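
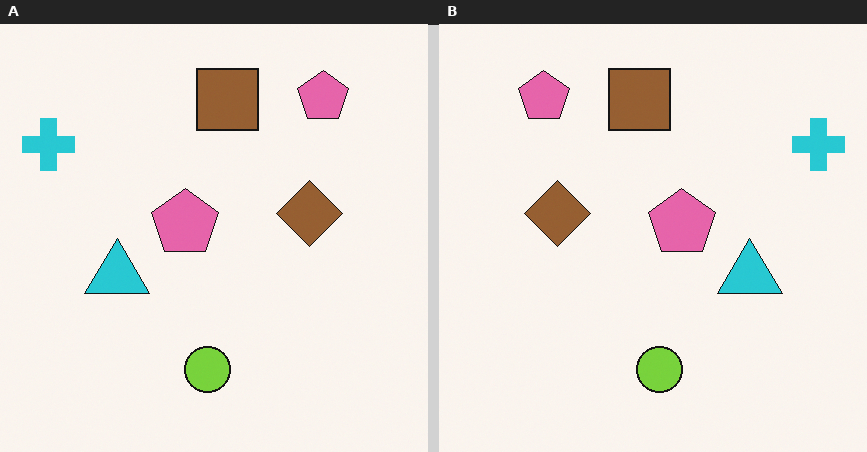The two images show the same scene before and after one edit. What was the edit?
Flipped horizontally (left ↔ right).

The cyan cross is in the top-left of the left (A) image and the top-right of the right (B) — shapes on opposite sides of the vertical midline have swapped in a mirror flip.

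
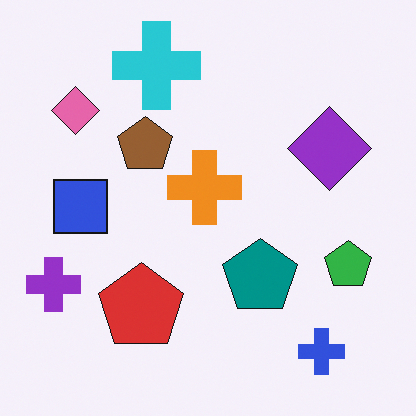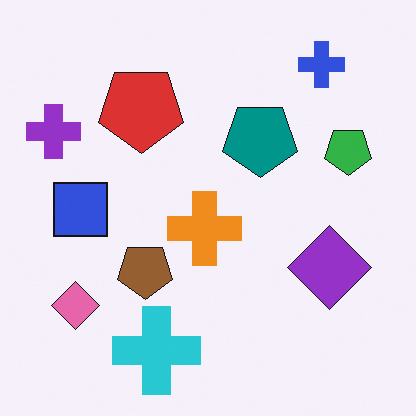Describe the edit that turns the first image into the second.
The image was flipped vertically (top ↔ bottom).

The cyan cross is in the top of the first image and the bottom of the second — shapes on opposite sides of the horizontal midline have swapped in a mirror flip.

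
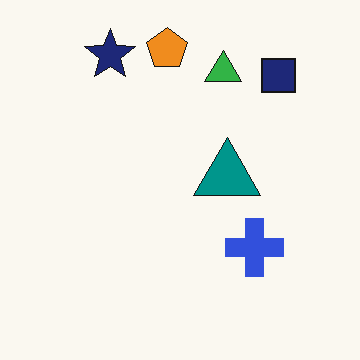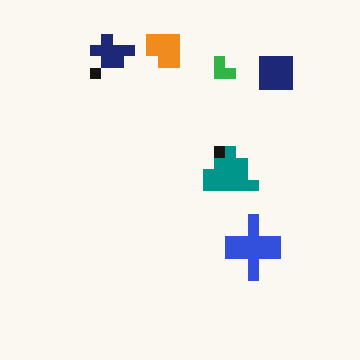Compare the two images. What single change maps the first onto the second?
The second image is the first coarsely pixelated.

Shapes are reduced to large square blocks; fine edges and outlines are lost — a downscale-then-upscale (mosaic) effect.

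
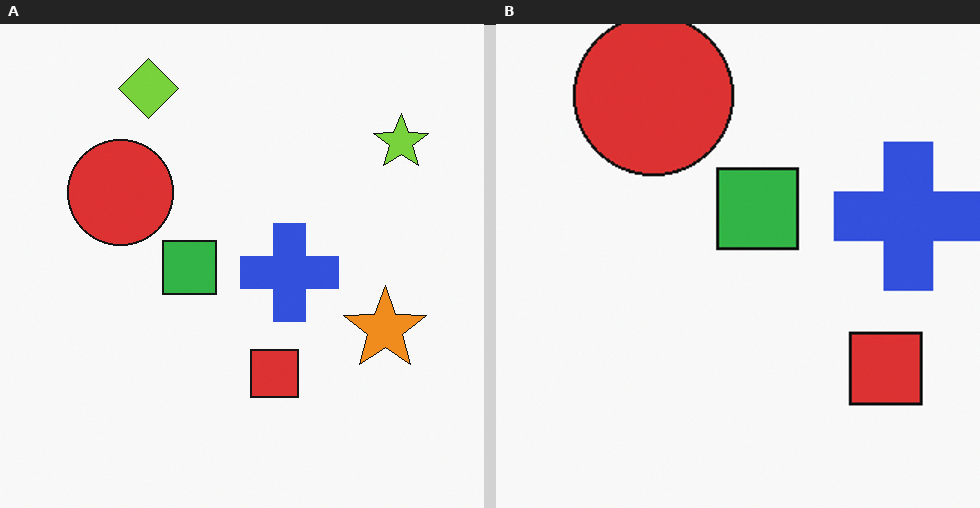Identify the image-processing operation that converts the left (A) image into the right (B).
The right (B) image is the left (A) cropped to a modestly smaller region and rescaled.

The visible shapes are larger and the field of view is narrower; shapes near the original edges may be partly or wholly outside the frame — a crop-and-rescale.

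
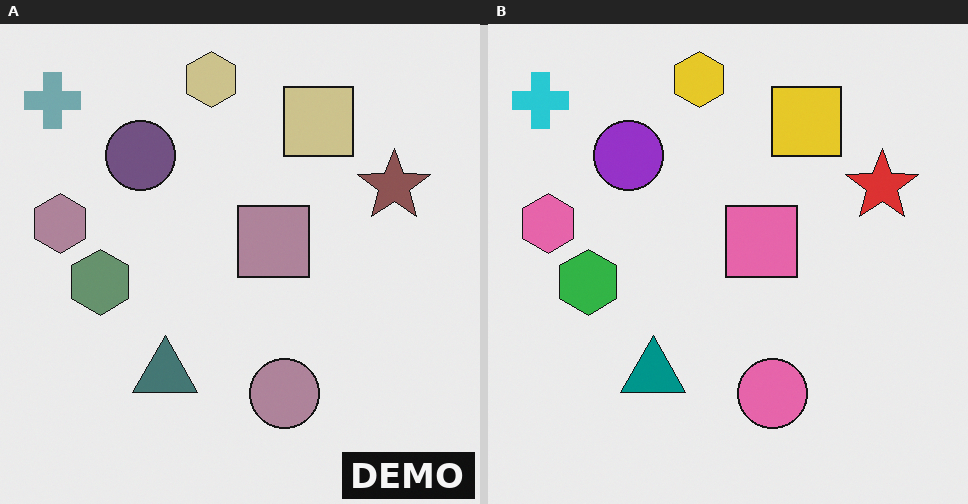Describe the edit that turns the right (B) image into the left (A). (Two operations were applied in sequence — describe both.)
It was made much more muted (saturation change), then watermarked with the text "DEMO" in the lower-right corner.

All colors are more muted and greyish — a global saturation change. A dark label reading "DEMO" appears in the lower-right corner.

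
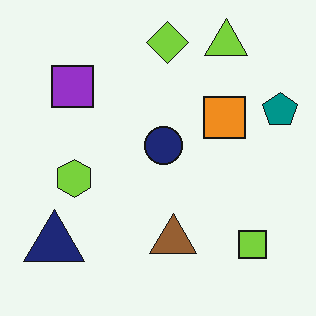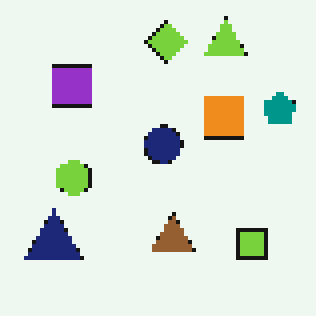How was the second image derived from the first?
The transformation is: mildly pixelated.

Shapes are reduced to large square blocks; fine edges and outlines are lost — a downscale-then-upscale (mosaic) effect.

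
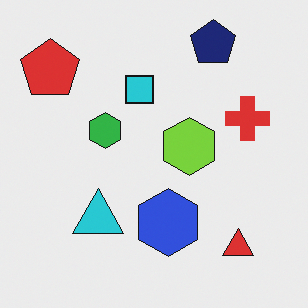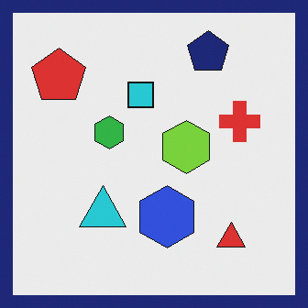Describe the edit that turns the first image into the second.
The transformation is: framed with a navy border.

A solid navy frame runs around the edge of the second image, with the content slightly shrunk inside it.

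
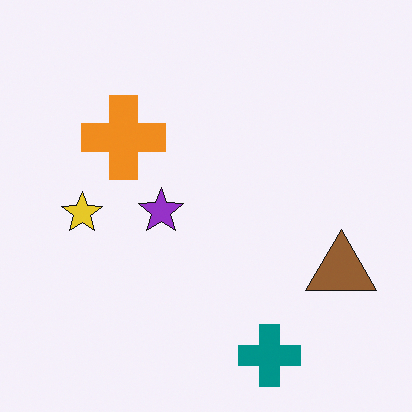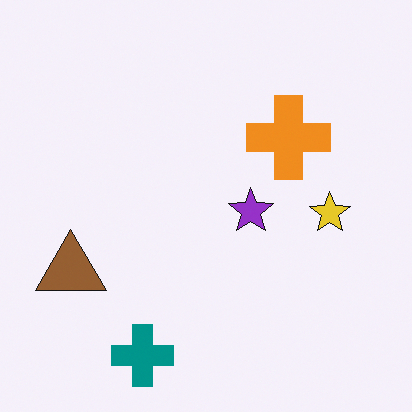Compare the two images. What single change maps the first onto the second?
The image was flipped horizontally (left ↔ right).

The brown triangle is in the right of the first image and the left of the second — shapes on opposite sides of the vertical midline have swapped in a mirror flip.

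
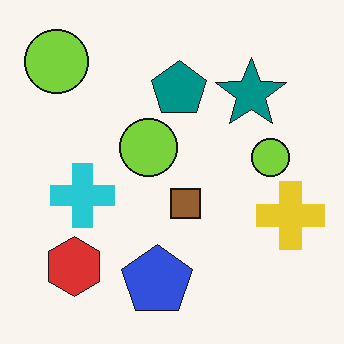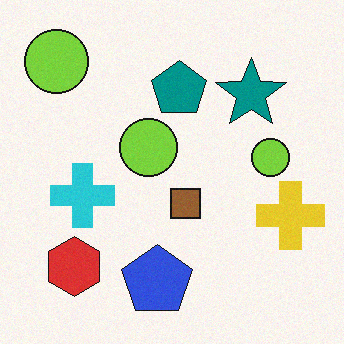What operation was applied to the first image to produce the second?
The transformation is: degraded with subtle gaussian noise.

Random speckle covers the whole image, including the flat background.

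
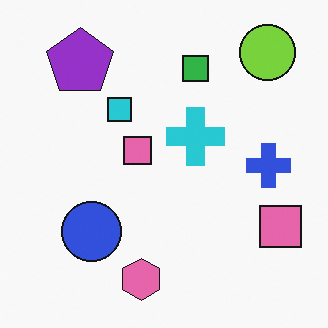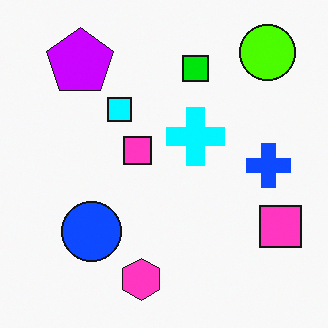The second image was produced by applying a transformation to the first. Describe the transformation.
The transformation is: made much more vivid (saturation change).

All colors are more vivid — a global saturation change.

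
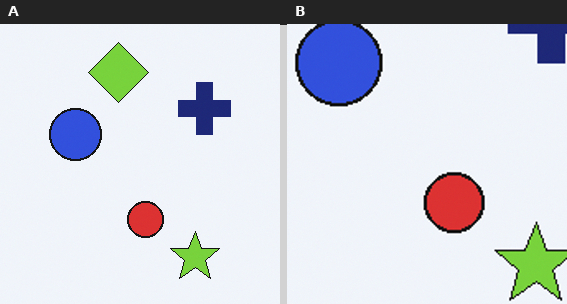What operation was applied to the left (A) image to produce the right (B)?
The transformation is: cropped tightly and scaled back up.

The visible shapes are larger and the field of view is narrower; shapes near the original edges may be partly or wholly outside the frame — a crop-and-rescale.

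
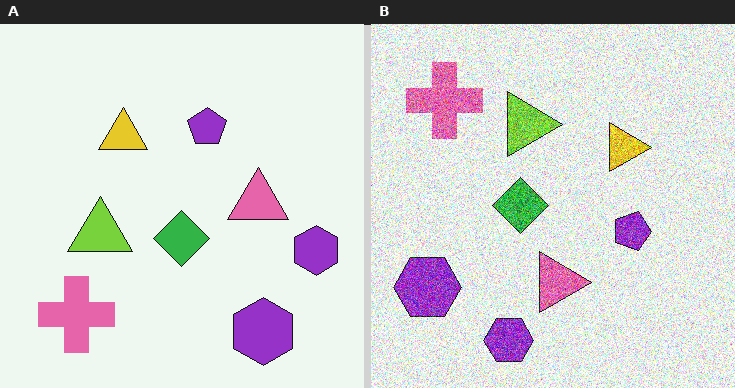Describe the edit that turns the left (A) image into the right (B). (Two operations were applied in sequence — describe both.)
The image was rotated 90° clockwise, then degraded with heavy additive noise.

The pink cross sits in the bottom-left of the left (A) image and the top-left of the right (B) — consistent with a whole-image 90° clockwise rotation. Random speckle covers the whole image, including the flat background.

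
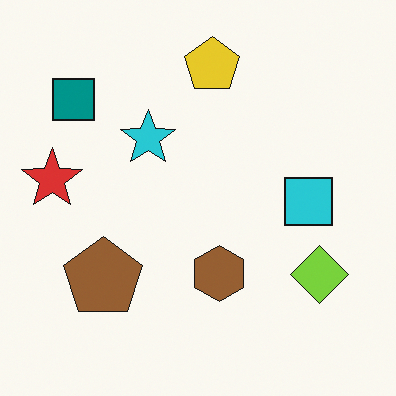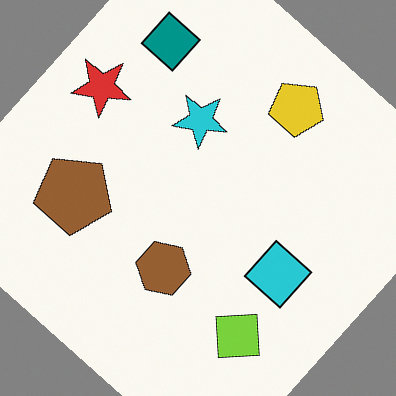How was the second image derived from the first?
The second image is the first rotated clockwise by a large amount — several tens of degrees.

Every shape is tilted by the same angle and the image corners show triangular fill wedges — a whole-image rotation by a non-right angle.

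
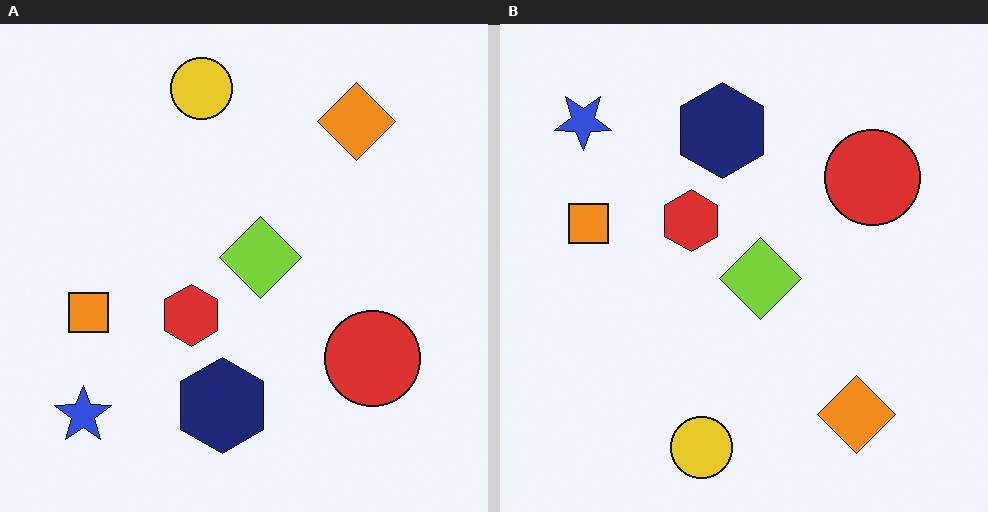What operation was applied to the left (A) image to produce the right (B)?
Flipped vertically (top ↔ bottom).

The yellow circle is in the top of the left (A) image and the bottom of the right (B) — shapes on opposite sides of the horizontal midline have swapped in a mirror flip.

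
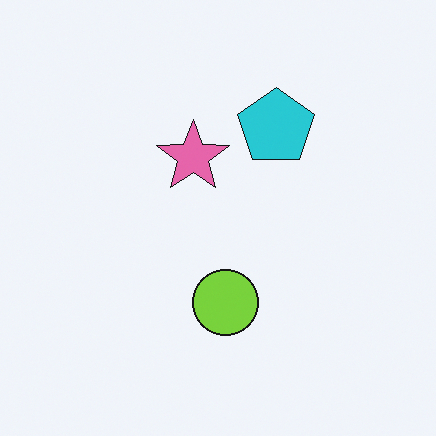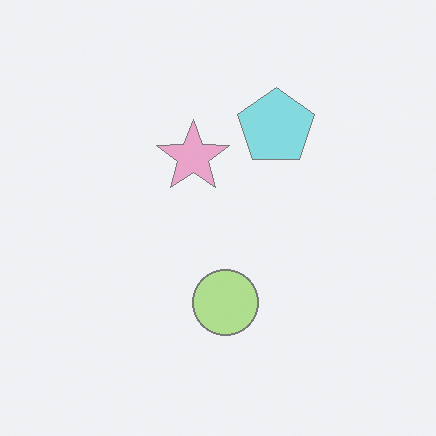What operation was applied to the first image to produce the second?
The transformation is: washed out (contrast reduced).

Tones are pushed toward mid-grey across the whole image — a global contrast change.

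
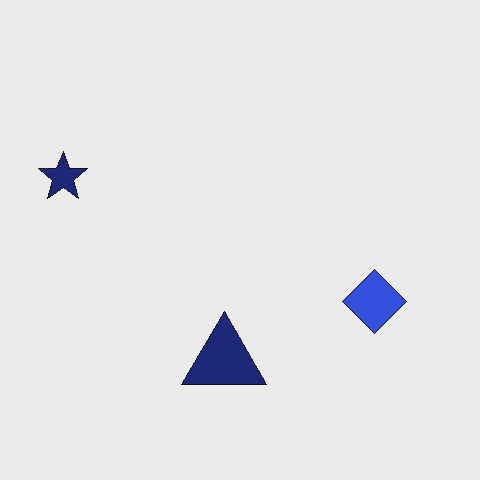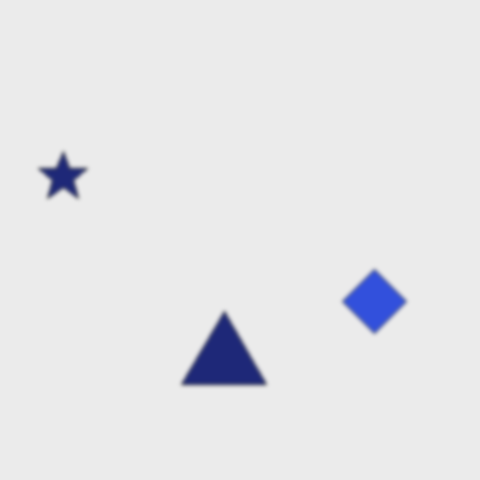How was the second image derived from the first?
It was lightly blurred.

Shape edges and outlines are uniformly softened across the whole image.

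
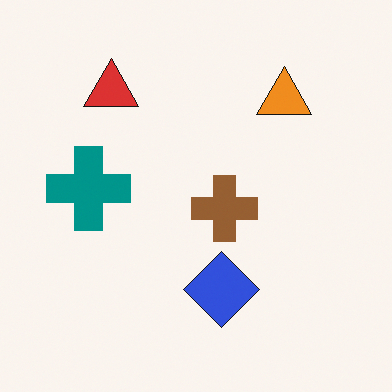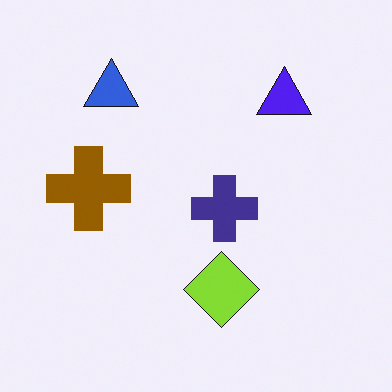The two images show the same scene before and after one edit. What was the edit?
The transformation is: hue-shifted by a large amount.

Every shape's color has rotated by the same amount around the hue wheel — a uniform hue shift.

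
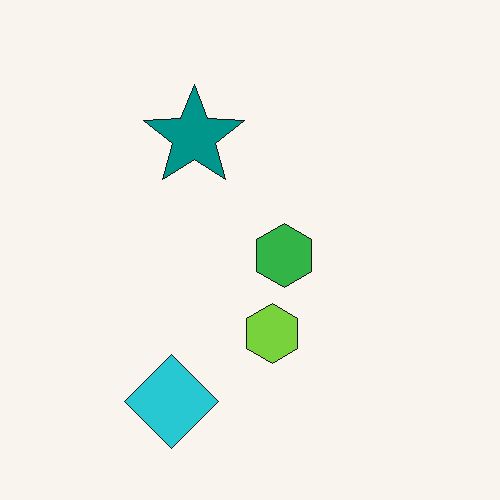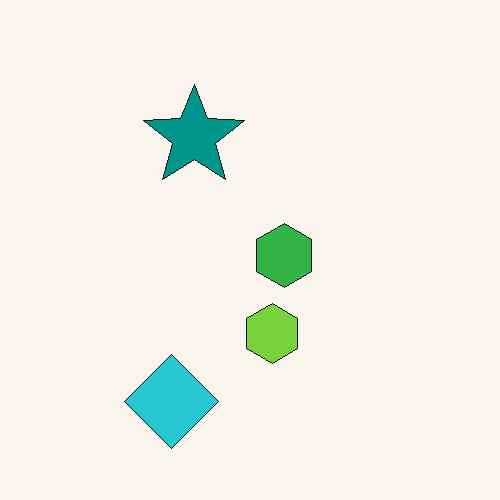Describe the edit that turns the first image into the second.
The transformation is: given moderate JPEG compression.

Blocky 8×8 compression artifacts appear around shape edges and the flat background shows ringing — characteristic JPEG degradation.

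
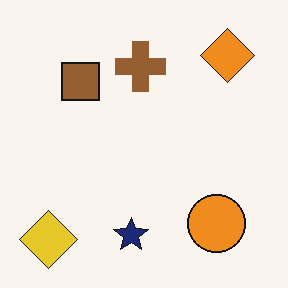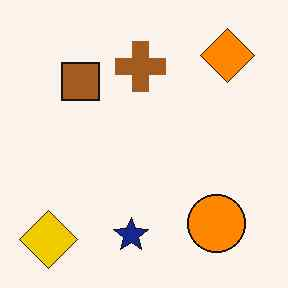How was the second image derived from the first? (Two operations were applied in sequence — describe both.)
This is the original image slightly oversaturated, then given moderate JPEG compression.

All colors are more vivid — a global saturation change. Blocky 8×8 compression artifacts appear around shape edges and the flat background shows ringing — characteristic JPEG degradation.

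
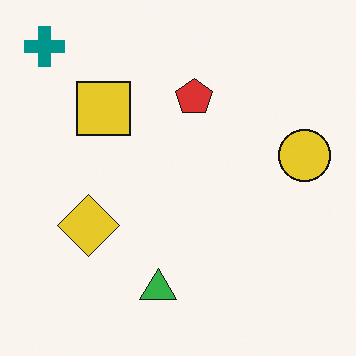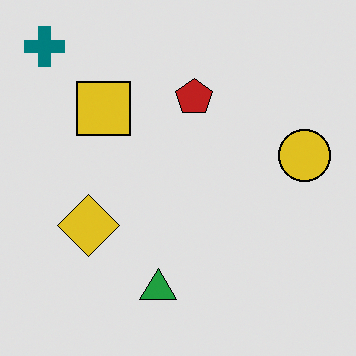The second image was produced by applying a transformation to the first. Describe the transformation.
The image was posterized to a reduced palette.

Each flat color has snapped to a coarser quantized level — most visibly, the near-white background has dropped to a flat grey.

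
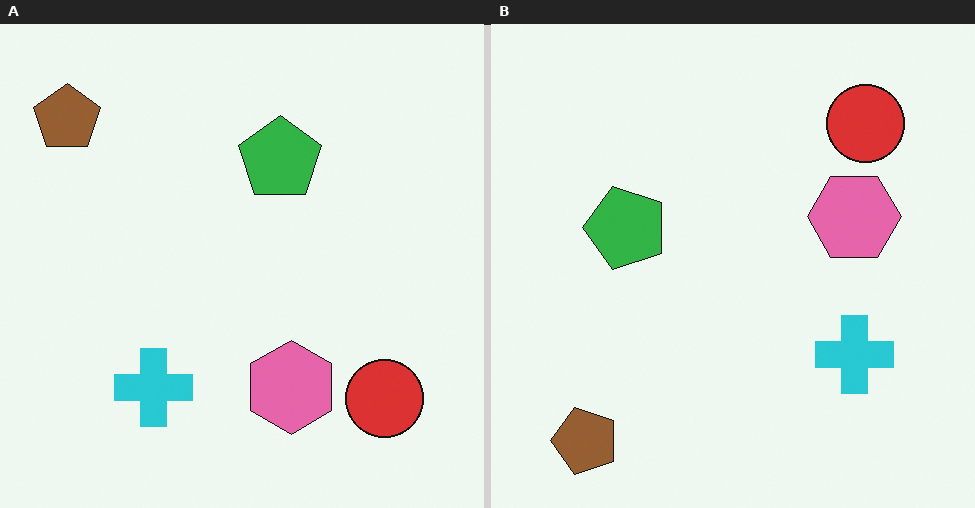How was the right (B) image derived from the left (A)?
This is the original image rotated 90° counter-clockwise.

The brown pentagon sits in the top-left of the left (A) image and the bottom-left of the right (B) — consistent with a whole-image 90° counter-clockwise rotation.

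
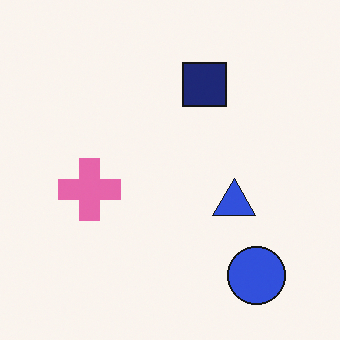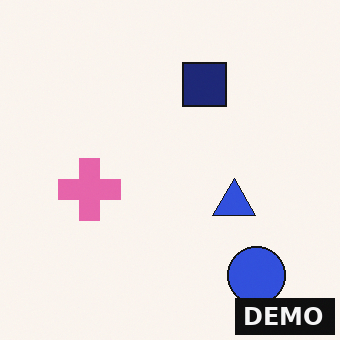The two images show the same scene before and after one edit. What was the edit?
The second image is the first watermarked with the text "DEMO" in the lower-right corner.

A dark label reading "DEMO" appears in the lower-right corner.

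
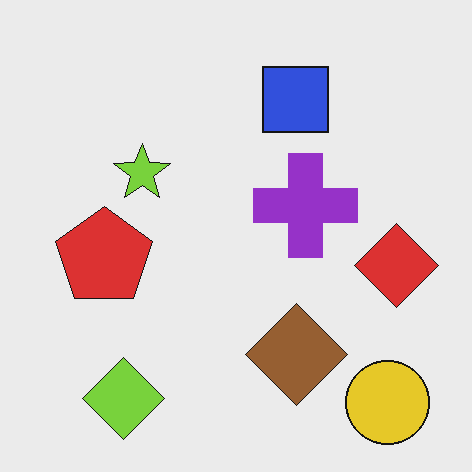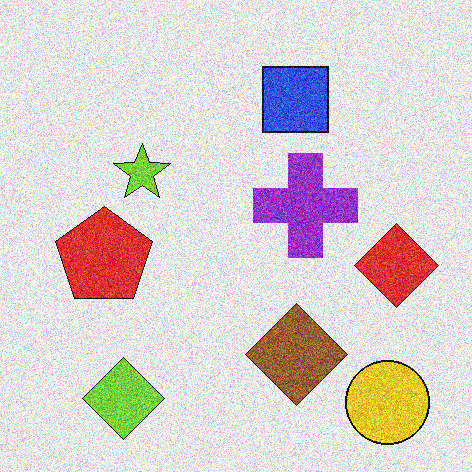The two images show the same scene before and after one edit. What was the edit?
Degraded with heavy additive noise.

Random speckle covers the whole image, including the flat background.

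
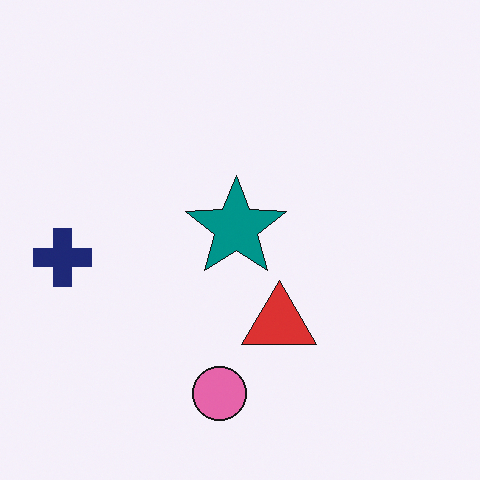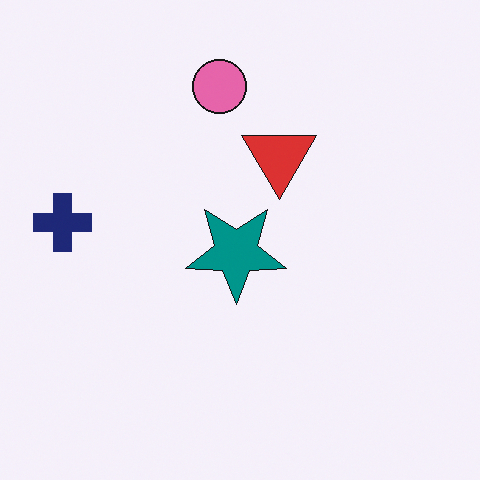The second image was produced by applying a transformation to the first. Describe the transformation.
It was flipped vertically (top ↔ bottom).

The pink circle is in the bottom of the first image and the top of the second — shapes on opposite sides of the horizontal midline have swapped in a mirror flip.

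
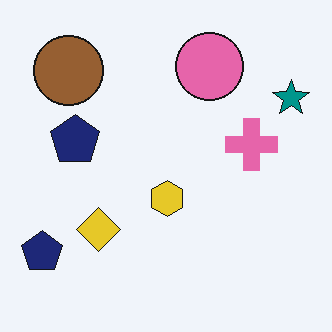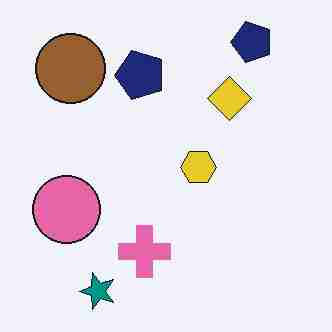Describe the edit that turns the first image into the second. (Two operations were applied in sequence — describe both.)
The second image is the first transposed (reflected across the top-left ↔ bottom-right diagonal), then degraded with heavy JPEG compression.

Shapes have swapped their row and column positions — what was in the top-right is now in the bottom-left — a diagonal reflection. Blocky 8×8 compression artifacts appear around shape edges and the flat background shows ringing — characteristic JPEG degradation.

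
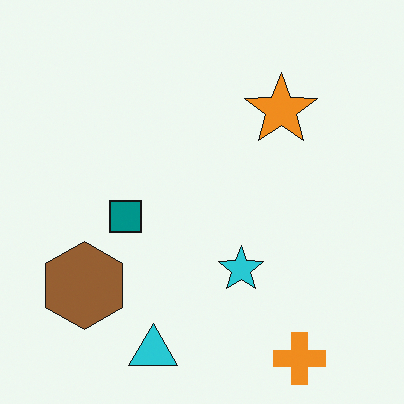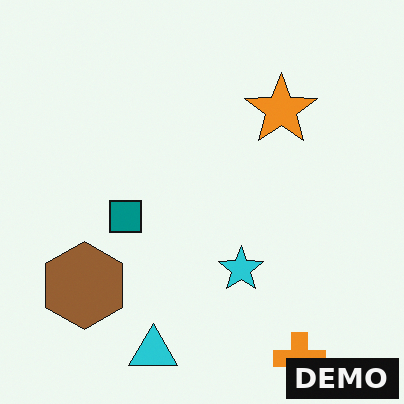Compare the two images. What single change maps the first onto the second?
The transformation is: watermarked with the text "DEMO" in the lower-right corner.

A dark label reading "DEMO" appears in the lower-right corner.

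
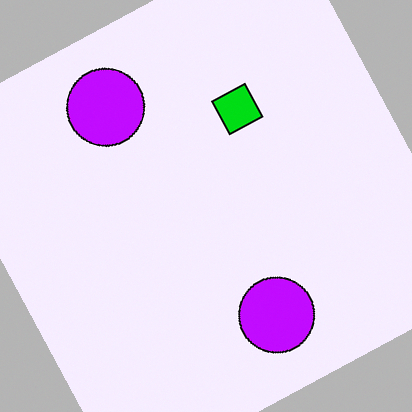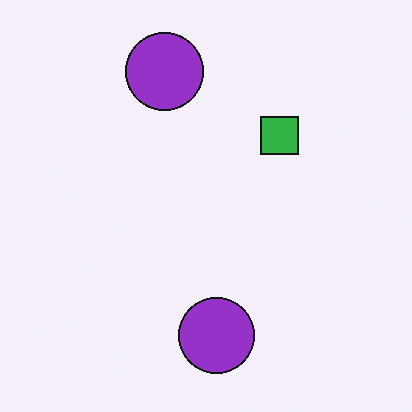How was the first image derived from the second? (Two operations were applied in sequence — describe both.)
It was made much more vivid (saturation change), then rotated counter-clockwise by a moderate amount.

All colors are more vivid — a global saturation change. Every shape is tilted by the same angle and the image corners show triangular fill wedges — a whole-image rotation by a non-right angle.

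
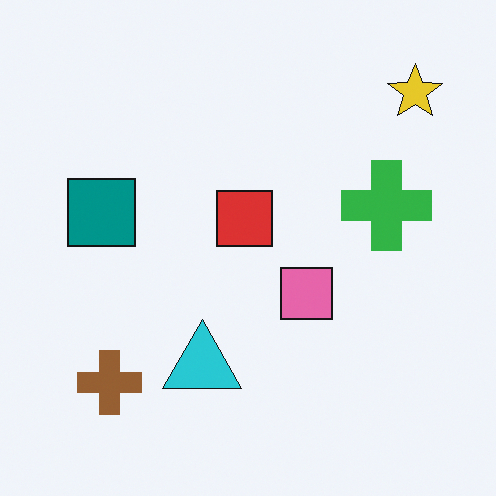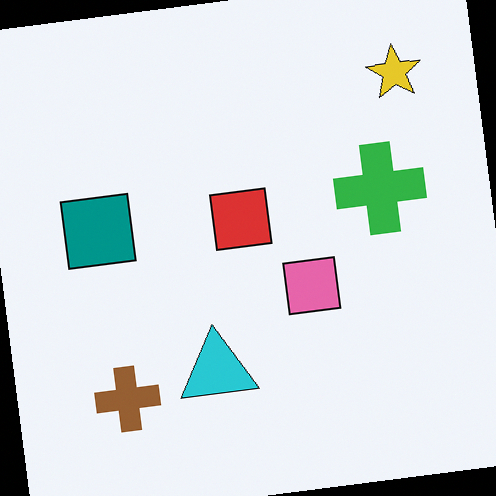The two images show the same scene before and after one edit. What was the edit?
The second image is the first rotated counter-clockwise by a slight angle.

Every shape is tilted by the same angle and the image corners show triangular fill wedges — a whole-image rotation by a non-right angle.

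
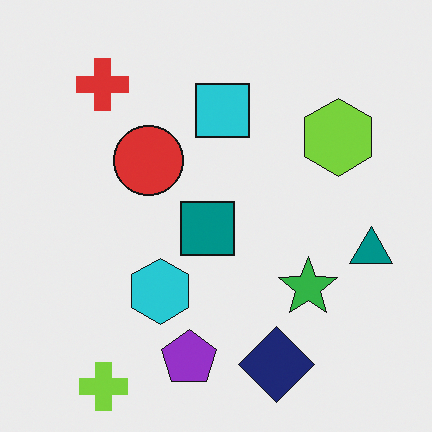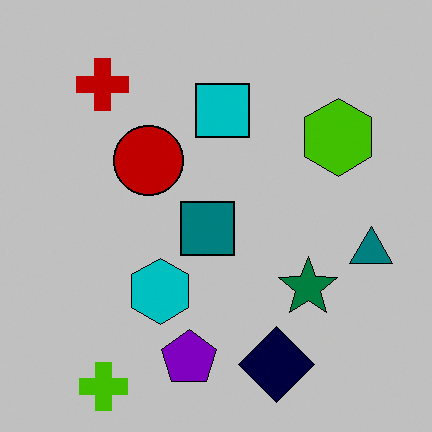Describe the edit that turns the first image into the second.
It was aggressively posterized.

Each flat color has snapped to a coarser quantized level — most visibly, the near-white background has dropped to a flat grey.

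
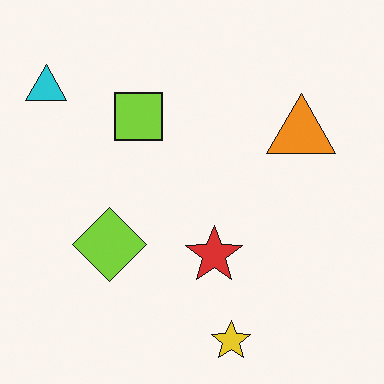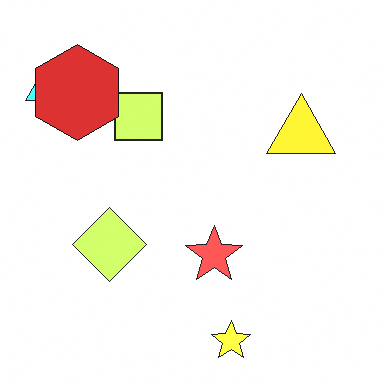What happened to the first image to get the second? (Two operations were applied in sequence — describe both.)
This is the original image brightened a lot, then overlaid with an additional red hexagon.

Every pixel — background and shapes alike — is uniformly brightened. A red hexagon appears in the second image that is absent from the first.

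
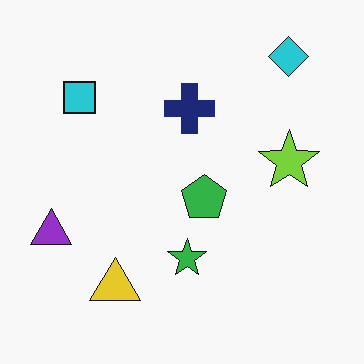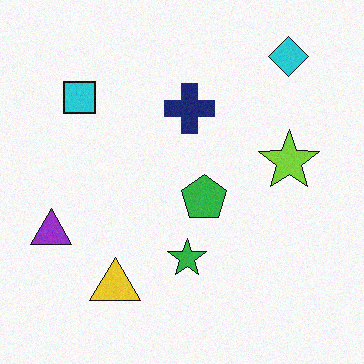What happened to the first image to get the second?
The second image is the first degraded with a light layer of grain.

Random speckle covers the whole image, including the flat background.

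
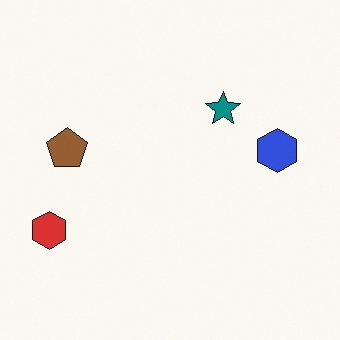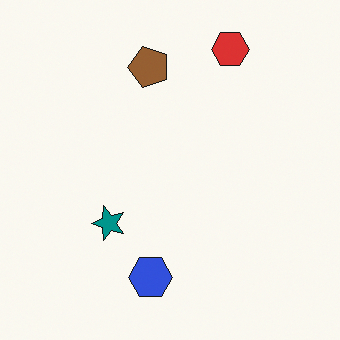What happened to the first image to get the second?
The image was transposed (reflected across the top-left ↔ bottom-right diagonal).

Shapes have swapped their row and column positions — what was in the top-right is now in the bottom-left — a diagonal reflection.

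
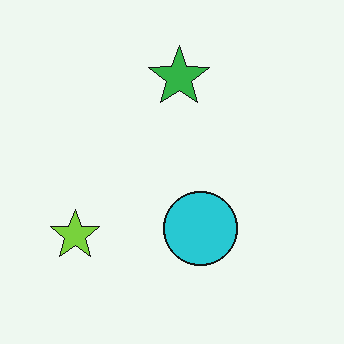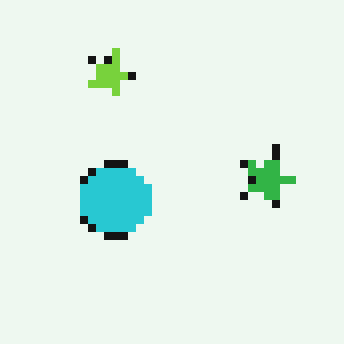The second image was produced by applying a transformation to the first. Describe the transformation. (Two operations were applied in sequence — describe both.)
The image was rotated 90° clockwise, then pixelated into visible square blocks.

The lime star sits in the bottom-left of the first image and the top-left of the second — consistent with a whole-image 90° clockwise rotation. Shapes are reduced to large square blocks; fine edges and outlines are lost — a downscale-then-upscale (mosaic) effect.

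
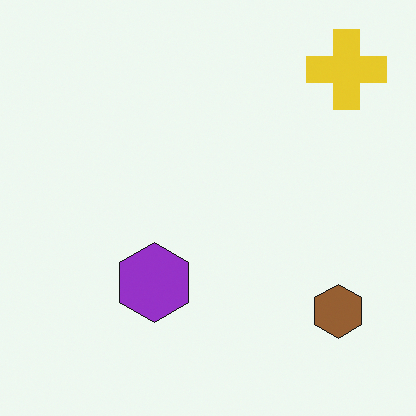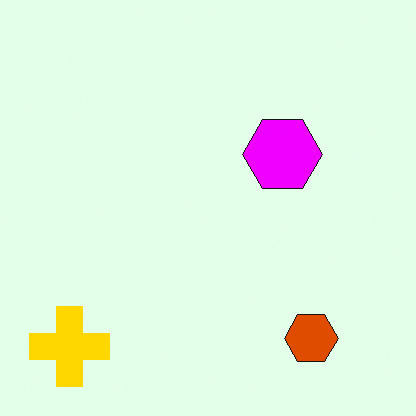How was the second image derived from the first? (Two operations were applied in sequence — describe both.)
The second image is the first made much more vivid (saturation change), then transposed (reflected across the top-left ↔ bottom-right diagonal).

All colors are more vivid — a global saturation change. Shapes have swapped their row and column positions — what was in the top-right is now in the bottom-left — a diagonal reflection.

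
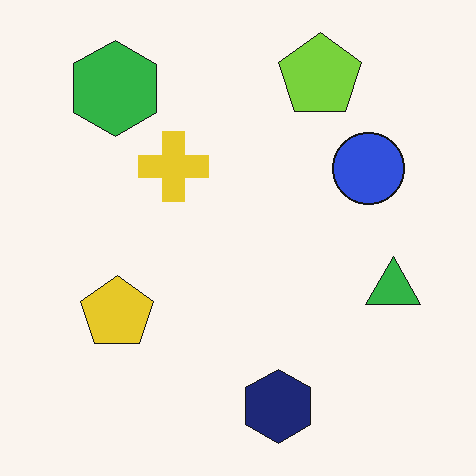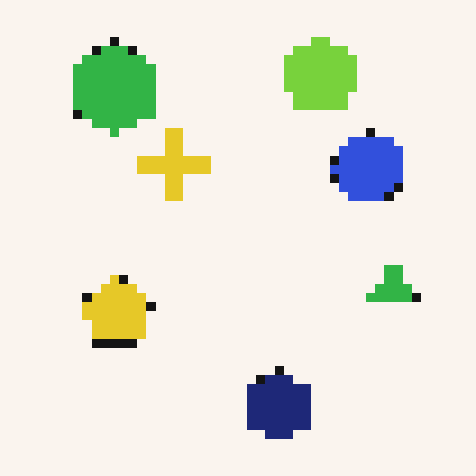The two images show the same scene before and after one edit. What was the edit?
The transformation is: coarsely pixelated.

Shapes are reduced to large square blocks; fine edges and outlines are lost — a downscale-then-upscale (mosaic) effect.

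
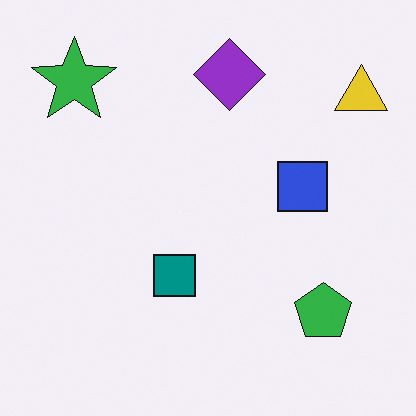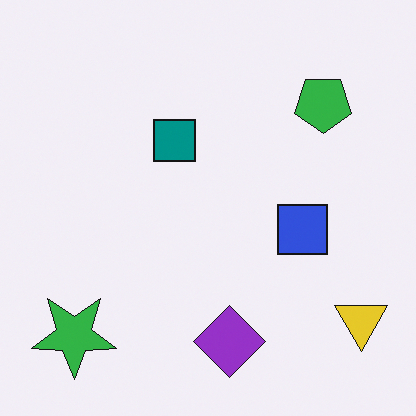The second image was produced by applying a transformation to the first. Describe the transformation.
It was flipped vertically (top ↔ bottom).

The purple diamond is in the top of the first image and the bottom of the second — shapes on opposite sides of the horizontal midline have swapped in a mirror flip.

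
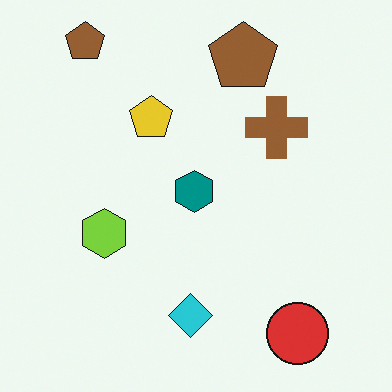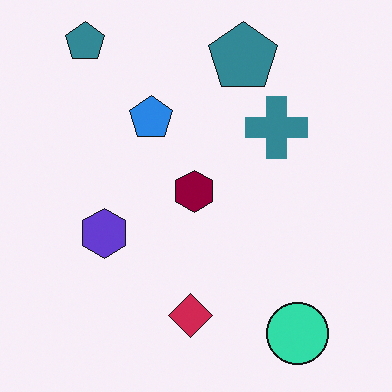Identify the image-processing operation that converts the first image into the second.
Hue-shifted through roughly half the color wheel.

Every shape's color has rotated by the same amount around the hue wheel — a uniform hue shift.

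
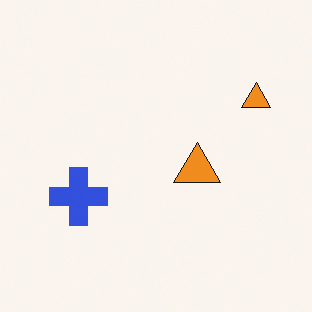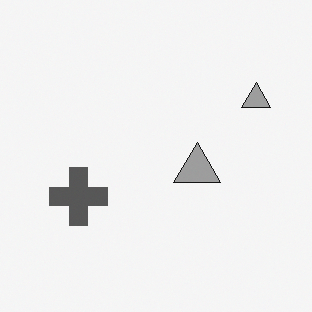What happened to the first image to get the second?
It was converted to grayscale.

All color is removed — every shape is now a shade of grey.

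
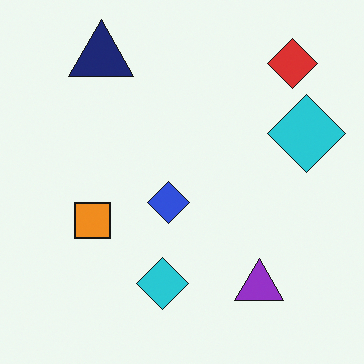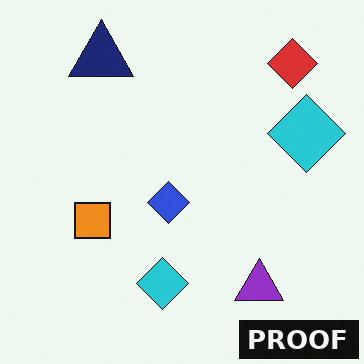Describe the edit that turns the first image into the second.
The second image is the first watermarked with the text "PROOF" in the lower-right corner.

A dark label reading "PROOF" appears in the lower-right corner.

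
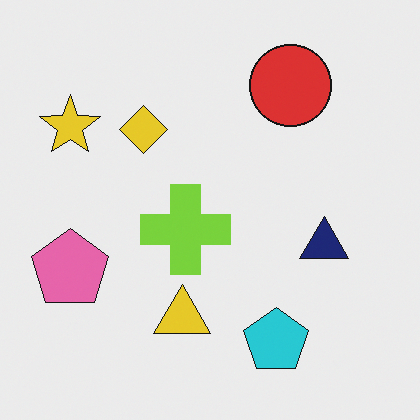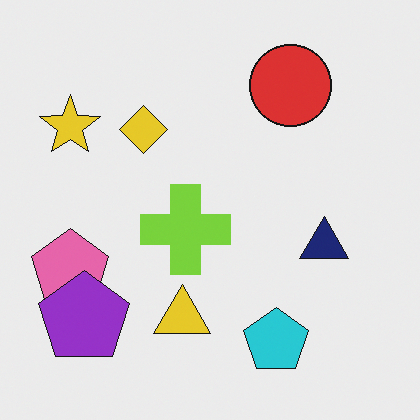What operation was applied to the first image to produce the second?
Overlaid with an additional purple pentagon.

A purple pentagon appears in the second image that is absent from the first.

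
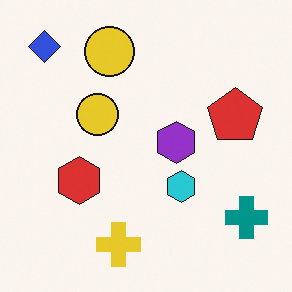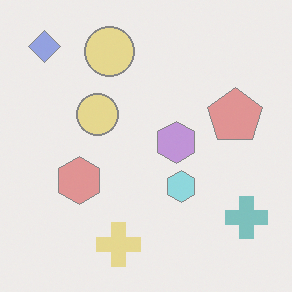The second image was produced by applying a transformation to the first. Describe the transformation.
The second image is the first given much lower contrast.

Tones are pushed toward mid-grey across the whole image — a global contrast change.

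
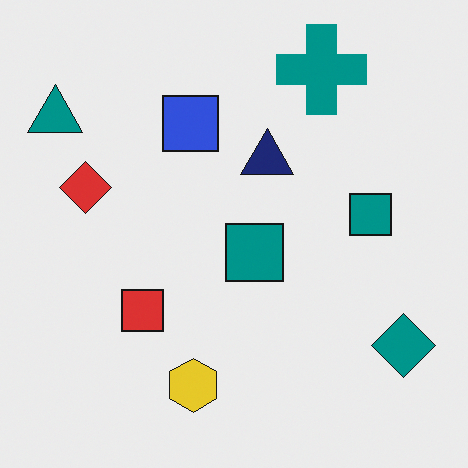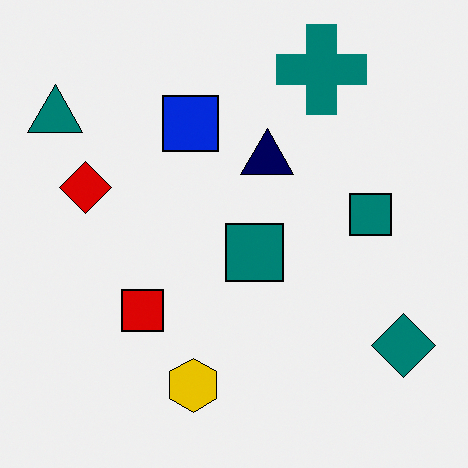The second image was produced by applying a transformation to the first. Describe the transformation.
It was given slightly increased contrast.

Tones are pushed away from mid-grey across the whole image — a global contrast change.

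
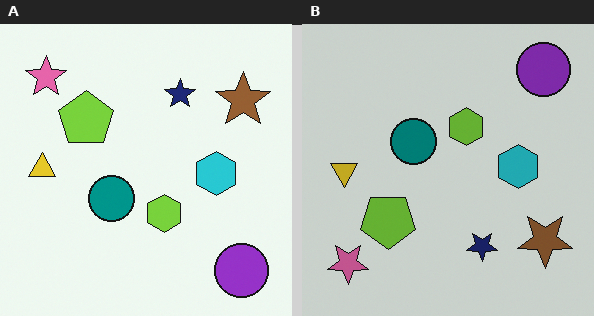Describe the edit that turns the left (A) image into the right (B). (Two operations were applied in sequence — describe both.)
This is the original image slightly darkened, then flipped vertically (top ↔ bottom).

Every pixel — background and shapes alike — is uniformly darkened. The purple circle is in the bottom-right of the left (A) image and the top-right of the right (B) — shapes on opposite sides of the horizontal midline have swapped in a mirror flip.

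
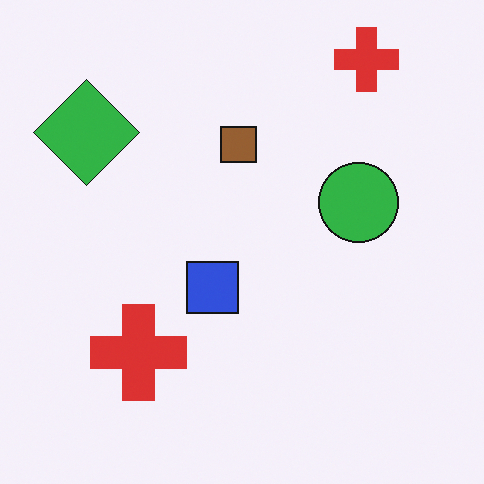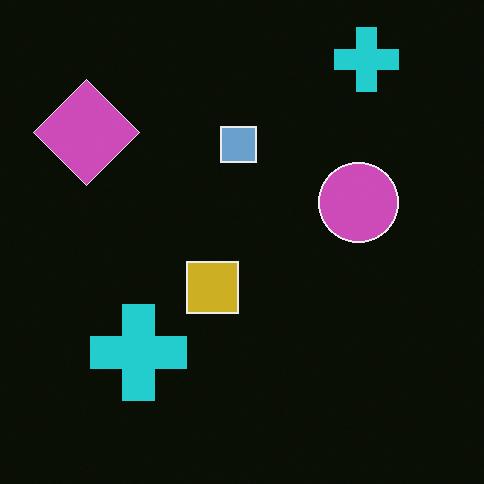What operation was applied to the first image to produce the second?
Color-inverted (negative).

The light background has become dark and every shape's color is its complement — a photographic negative.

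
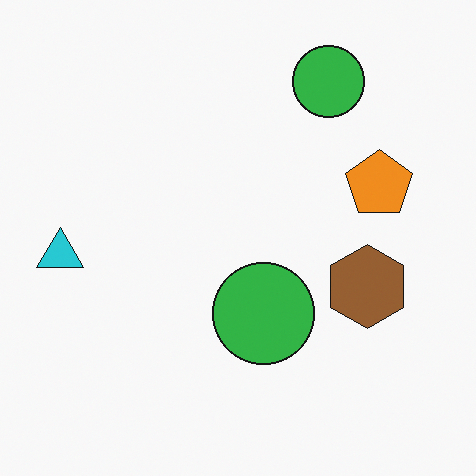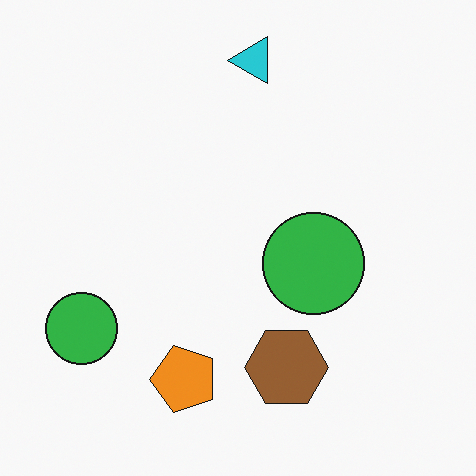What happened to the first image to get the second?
The image was transposed (reflected across the top-left ↔ bottom-right diagonal).

Shapes have swapped their row and column positions — what was in the top-right is now in the bottom-left — a diagonal reflection.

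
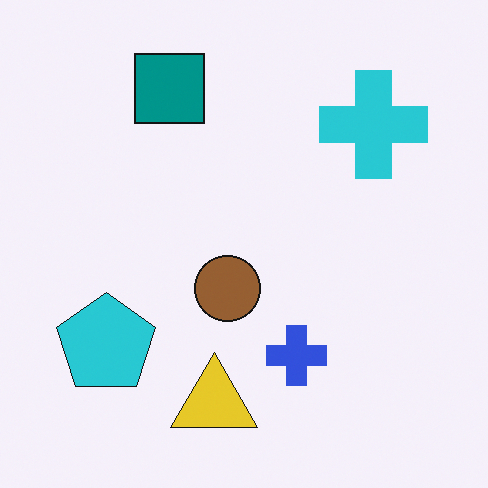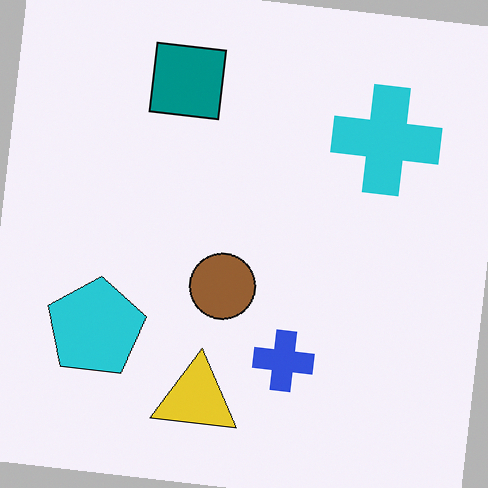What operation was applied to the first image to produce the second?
Rotated clockwise by a few degrees.

Every shape is tilted by the same angle and the image corners show triangular fill wedges — a whole-image rotation by a non-right angle.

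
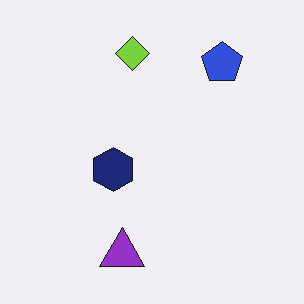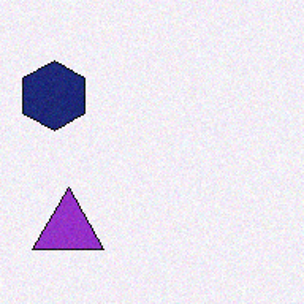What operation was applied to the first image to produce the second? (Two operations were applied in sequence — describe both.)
Degraded with subtle gaussian noise, then cropped slightly and scaled back up.

Random speckle covers the whole image, including the flat background. The visible shapes are larger and the field of view is narrower; shapes near the original edges may be partly or wholly outside the frame — a crop-and-rescale.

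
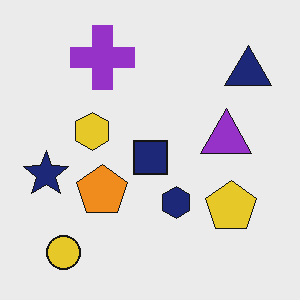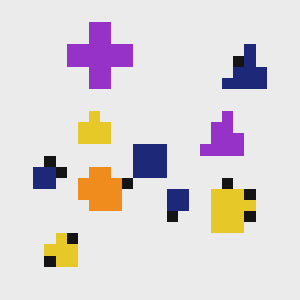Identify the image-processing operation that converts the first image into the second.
The image was heavily pixelated into large blocks.

Shapes are reduced to large square blocks; fine edges and outlines are lost — a downscale-then-upscale (mosaic) effect.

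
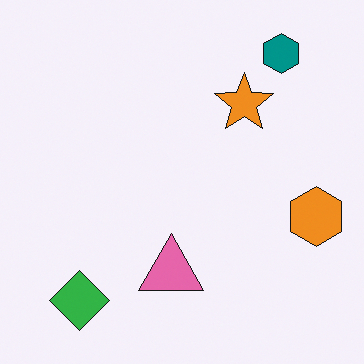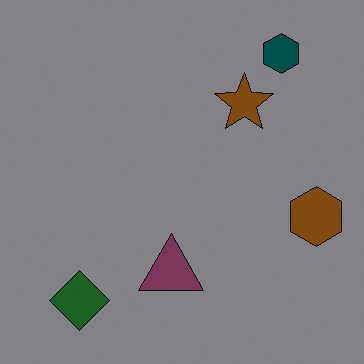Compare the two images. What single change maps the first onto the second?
This is the original image darkened a lot.

Every pixel — background and shapes alike — is uniformly darkened.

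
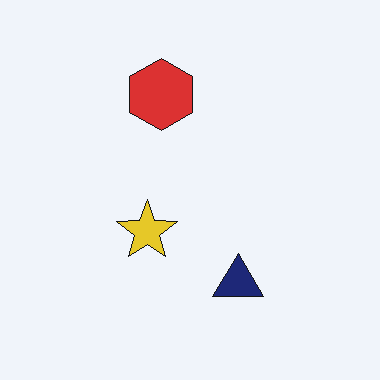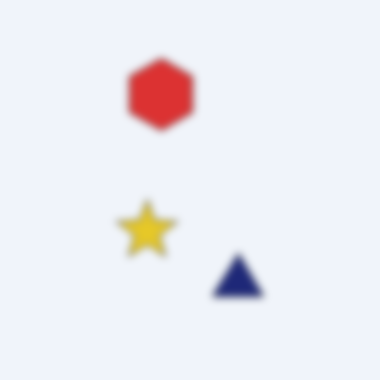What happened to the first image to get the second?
Noticeably gaussian-blurred.

Shape edges and outlines are uniformly softened across the whole image.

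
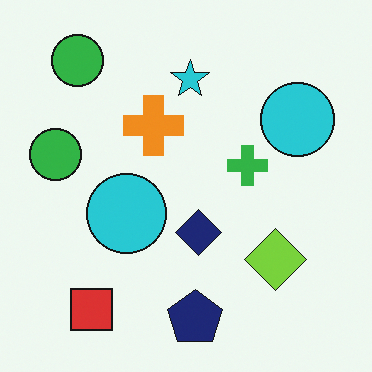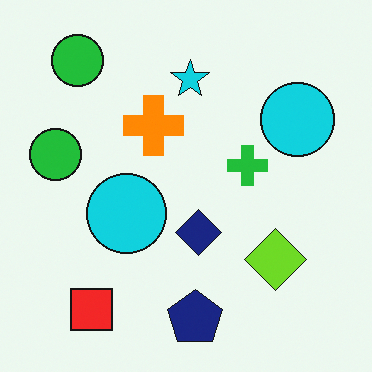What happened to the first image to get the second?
The second image is the first slightly oversaturated.

All colors are more vivid — a global saturation change.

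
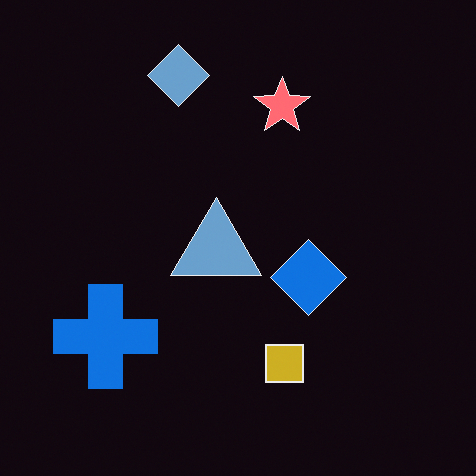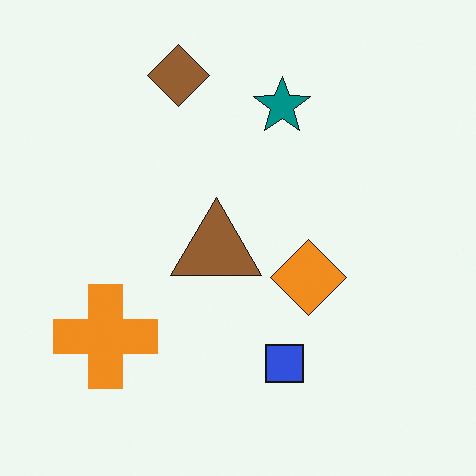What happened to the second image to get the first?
It was color-inverted (negative).

The light background has become dark and every shape's color is its complement — a photographic negative.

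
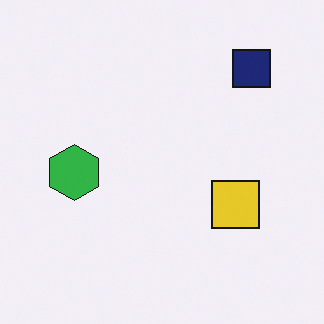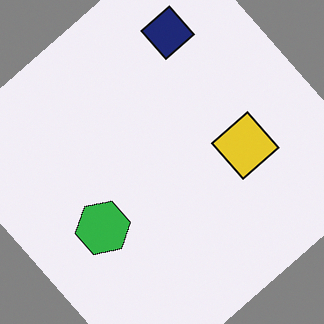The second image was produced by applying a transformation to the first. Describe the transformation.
The transformation is: rotated counter-clockwise by a large amount — several tens of degrees.

Every shape is tilted by the same angle and the image corners show triangular fill wedges — a whole-image rotation by a non-right angle.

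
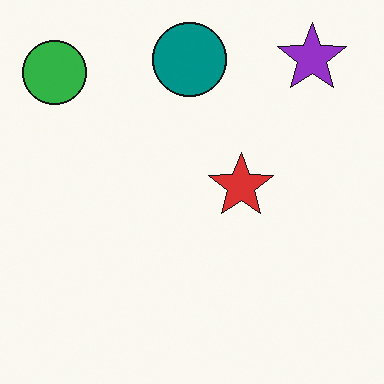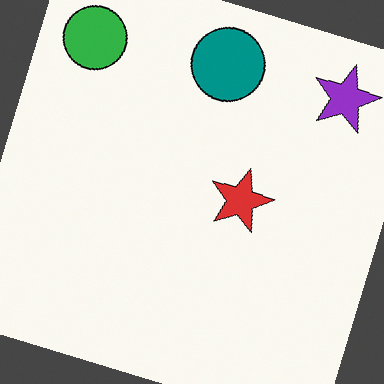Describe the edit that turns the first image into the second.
Rotated clockwise by a clearly visible amount.

Every shape is tilted by the same angle and the image corners show triangular fill wedges — a whole-image rotation by a non-right angle.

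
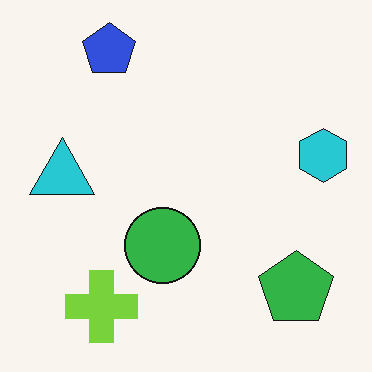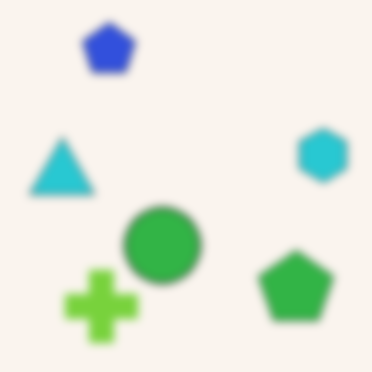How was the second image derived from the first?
The second image is the first moderately blurred.

Shape edges and outlines are uniformly softened across the whole image.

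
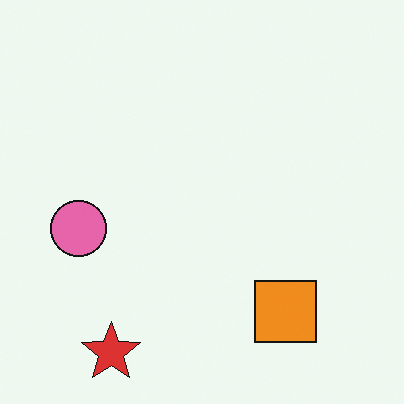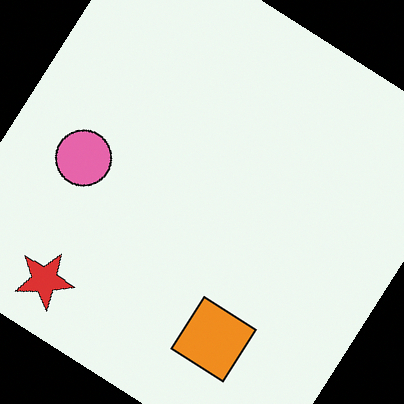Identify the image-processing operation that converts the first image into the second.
The second image is the first rotated clockwise by a large amount — several tens of degrees.

Every shape is tilted by the same angle and the image corners show triangular fill wedges — a whole-image rotation by a non-right angle.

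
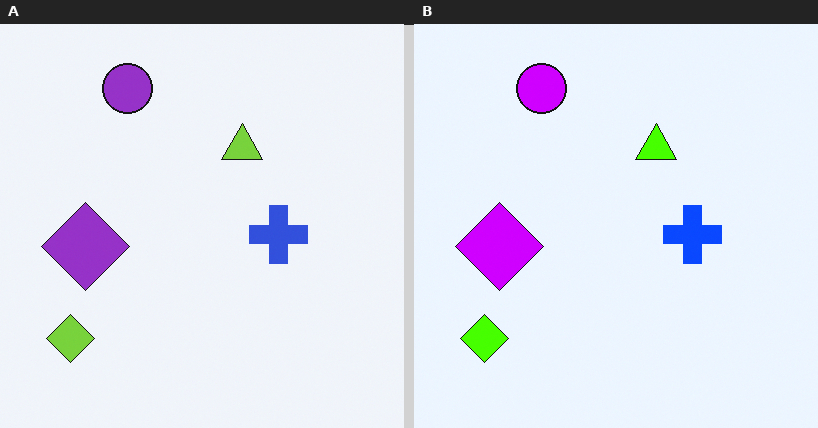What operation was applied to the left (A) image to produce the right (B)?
The transformation is: heavily oversaturated.

All colors are more vivid — a global saturation change.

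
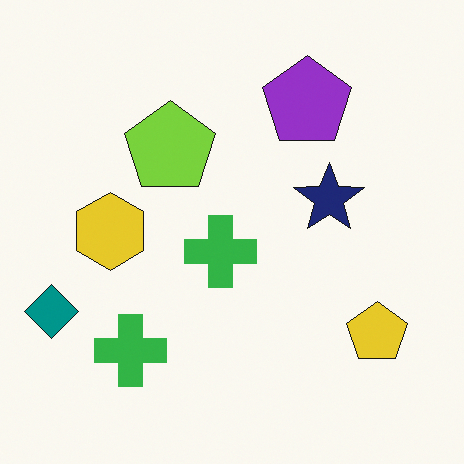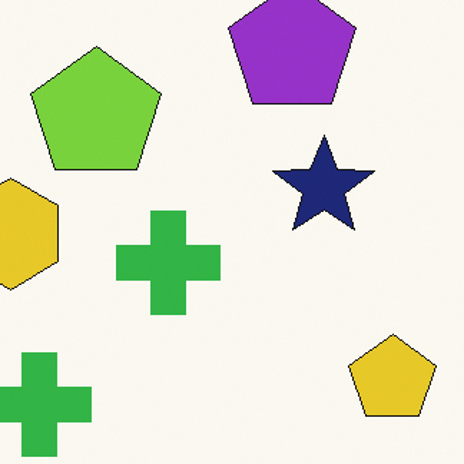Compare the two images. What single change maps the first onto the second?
Cropped to a modestly smaller region and rescaled.

The visible shapes are larger and the field of view is narrower; shapes near the original edges may be partly or wholly outside the frame — a crop-and-rescale.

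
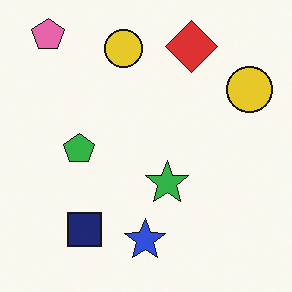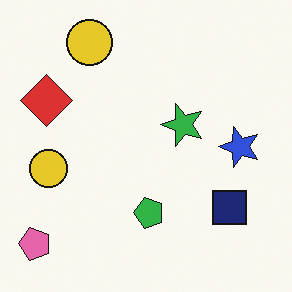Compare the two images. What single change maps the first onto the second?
This is the original image rotated 90° counter-clockwise.

The pink pentagon sits in the top-left of the first image and the bottom-left of the second — consistent with a whole-image 90° counter-clockwise rotation.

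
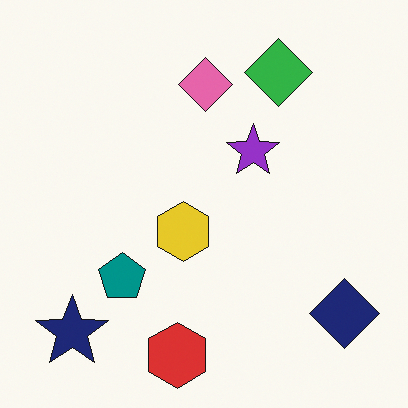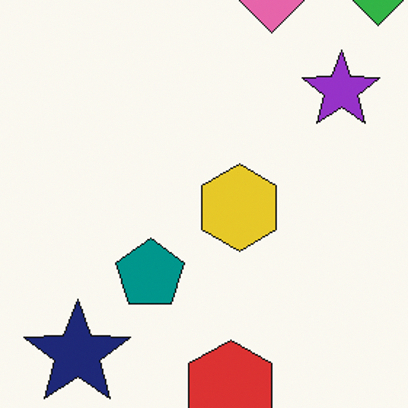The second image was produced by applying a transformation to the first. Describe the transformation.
Cropped slightly and scaled back up.

The visible shapes are larger and the field of view is narrower; shapes near the original edges may be partly or wholly outside the frame — a crop-and-rescale.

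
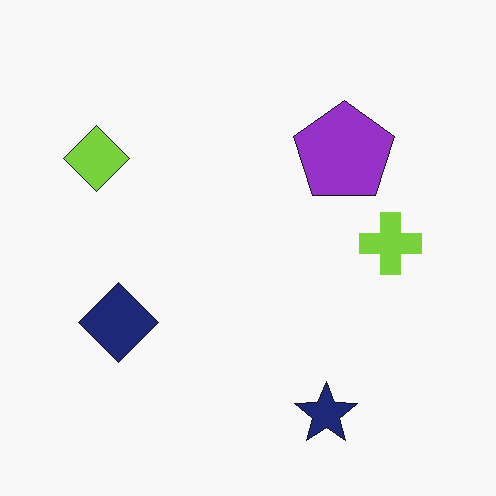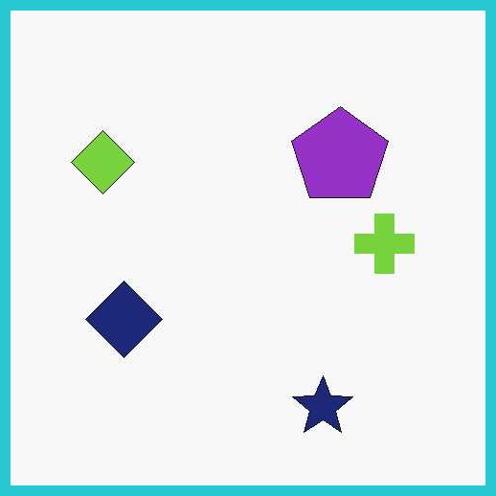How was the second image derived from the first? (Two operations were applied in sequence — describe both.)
The transformation is: given moderate JPEG compression, then framed with a cyan border.

Blocky 8×8 compression artifacts appear around shape edges and the flat background shows ringing — characteristic JPEG degradation. A solid cyan frame runs around the edge of the second image, with the content slightly shrunk inside it.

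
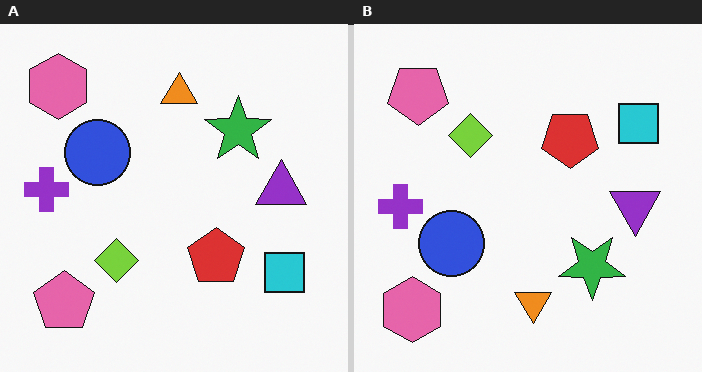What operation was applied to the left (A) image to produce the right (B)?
The right (B) image is the left (A) flipped vertically (top ↔ bottom).

The pink hexagon is in the top-left of the left (A) image and the bottom-left of the right (B) — shapes on opposite sides of the horizontal midline have swapped in a mirror flip.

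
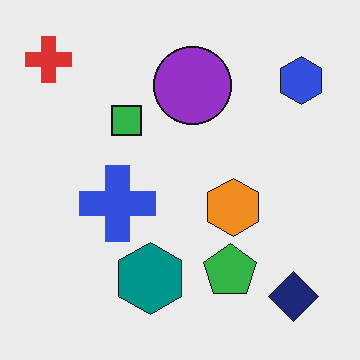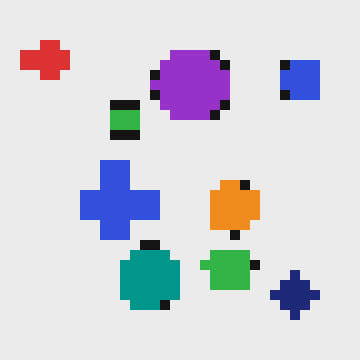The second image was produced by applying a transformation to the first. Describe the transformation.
Heavily pixelated into large blocks.

Shapes are reduced to large square blocks; fine edges and outlines are lost — a downscale-then-upscale (mosaic) effect.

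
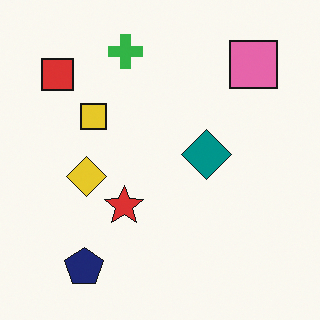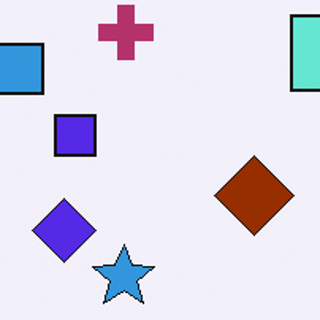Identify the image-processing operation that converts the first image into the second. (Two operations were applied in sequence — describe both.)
The image was hue-shifted through roughly half the color wheel, then cropped to a modestly smaller region and rescaled.

Every shape's color has rotated by the same amount around the hue wheel — a uniform hue shift. The visible shapes are larger and the field of view is narrower; shapes near the original edges may be partly or wholly outside the frame — a crop-and-rescale.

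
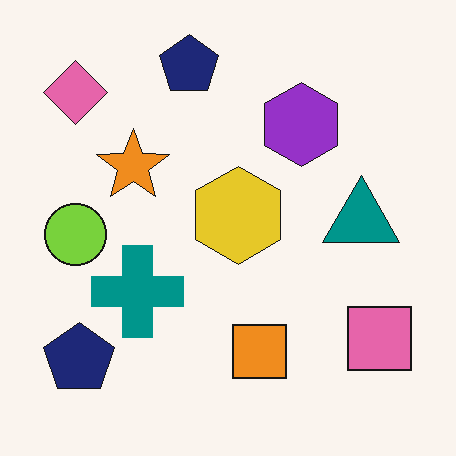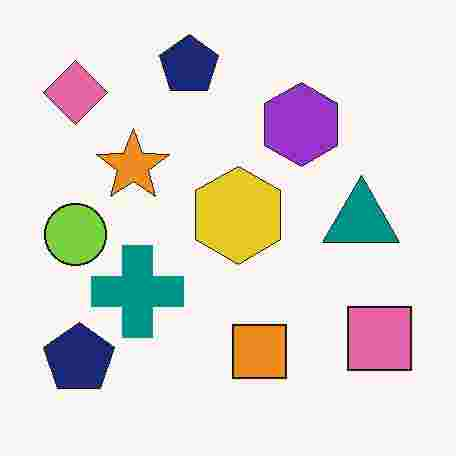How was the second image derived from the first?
It was degraded with heavy JPEG compression.

Blocky 8×8 compression artifacts appear around shape edges and the flat background shows ringing — characteristic JPEG degradation.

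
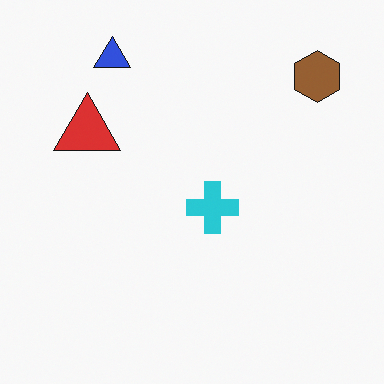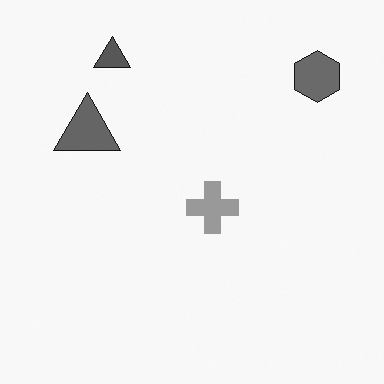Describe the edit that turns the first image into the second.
The second image is the first converted to grayscale.

All color is removed — every shape is now a shade of grey.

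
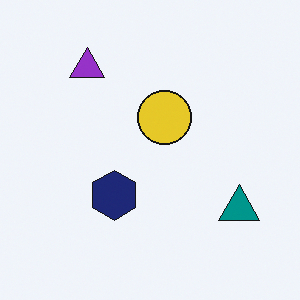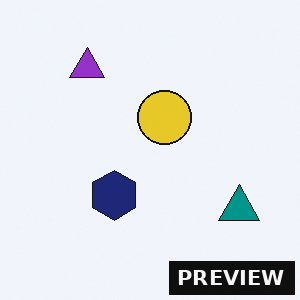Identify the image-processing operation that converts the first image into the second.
The transformation is: watermarked with the text "PREVIEW" in the lower-right corner.

A dark label reading "PREVIEW" appears in the lower-right corner.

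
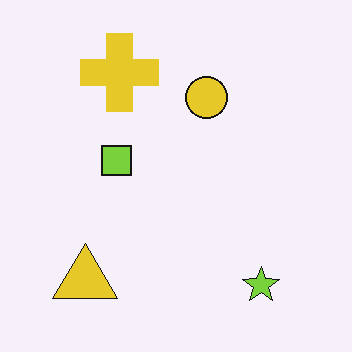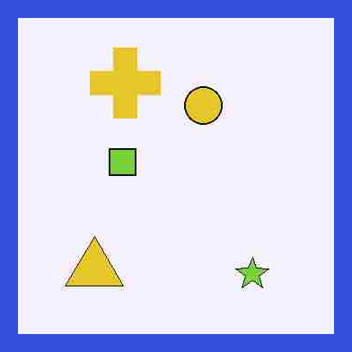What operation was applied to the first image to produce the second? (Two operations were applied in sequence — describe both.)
This is the original image heavily JPEG-compressed with obvious blocking artifacts, then framed with a blue border.

Blocky 8×8 compression artifacts appear around shape edges and the flat background shows ringing — characteristic JPEG degradation. A solid blue frame runs around the edge of the second image, with the content slightly shrunk inside it.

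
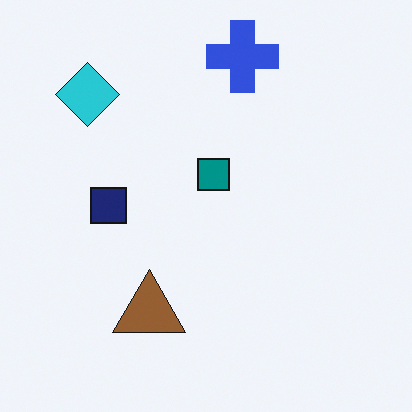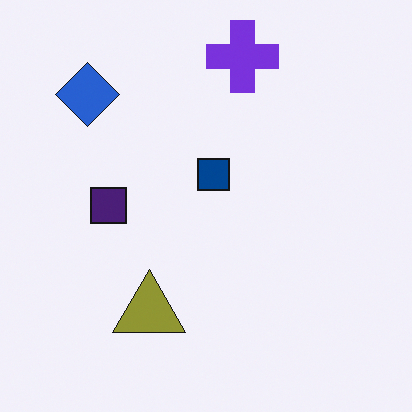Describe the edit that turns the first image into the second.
It was hue-shifted slightly.

Every shape's color has rotated by the same amount around the hue wheel — a uniform hue shift.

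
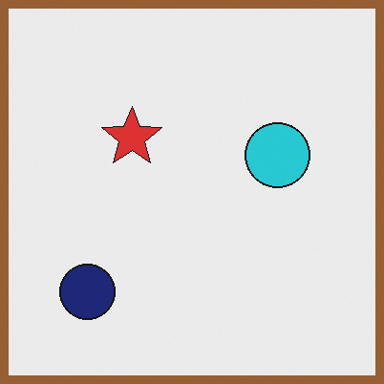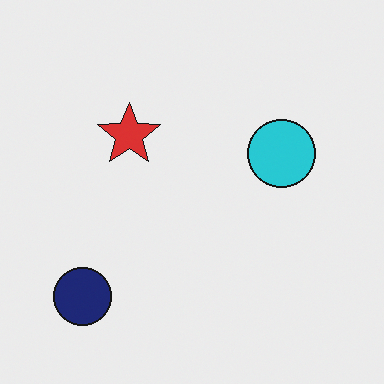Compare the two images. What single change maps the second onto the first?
The transformation is: framed with a brown border.

A solid brown frame runs around the edge of the first image, with the content slightly shrunk inside it.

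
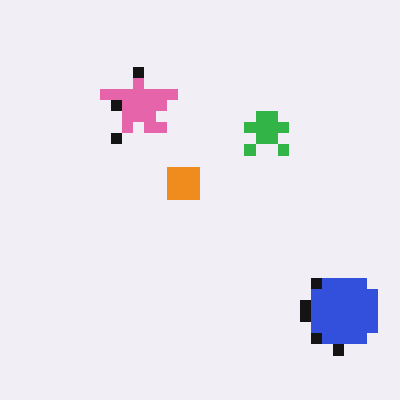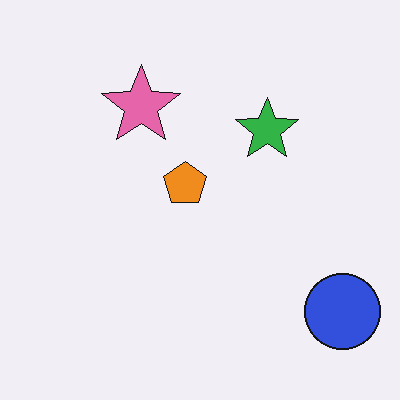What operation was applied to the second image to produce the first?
The image was heavily pixelated into large blocks.

Shapes are reduced to large square blocks; fine edges and outlines are lost — a downscale-then-upscale (mosaic) effect.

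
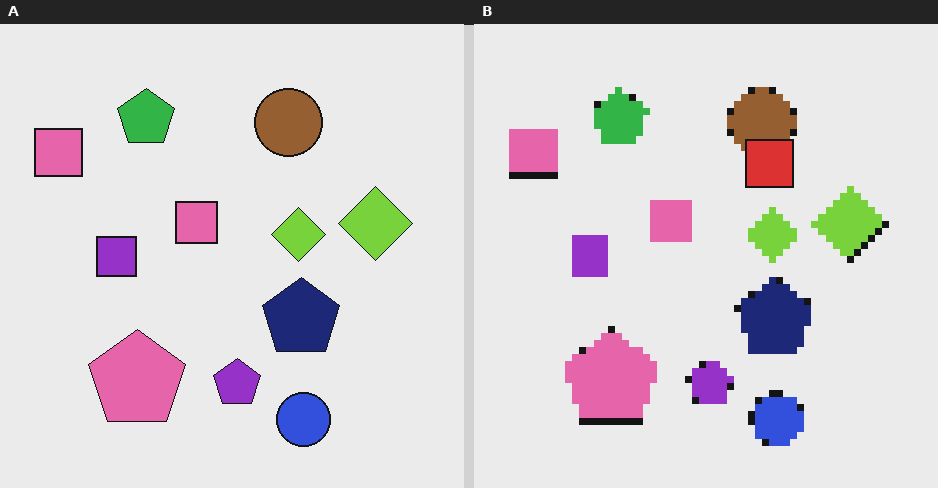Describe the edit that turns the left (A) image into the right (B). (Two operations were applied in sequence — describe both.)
The transformation is: pixelated into visible square blocks, then overlaid with an additional red square.

Shapes are reduced to large square blocks; fine edges and outlines are lost — a downscale-then-upscale (mosaic) effect. A red square appears in the right (B) image that is absent from the left (A).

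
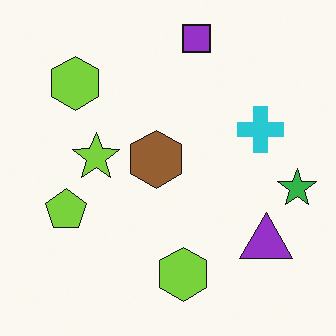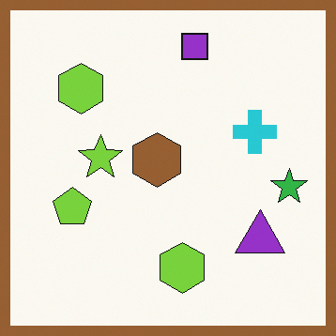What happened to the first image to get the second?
The second image is the first framed with a brown border.

A solid brown frame runs around the edge of the second image, with the content slightly shrunk inside it.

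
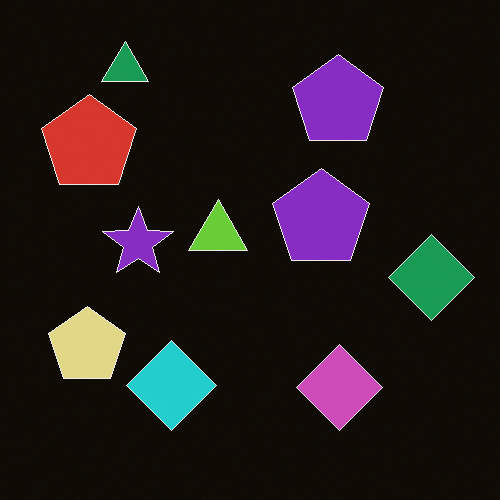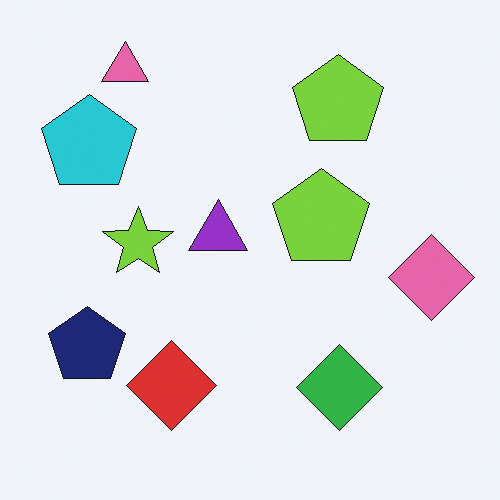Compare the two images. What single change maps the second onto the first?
The first image is the second color-inverted (negative).

The light background has become dark and every shape's color is its complement — a photographic negative.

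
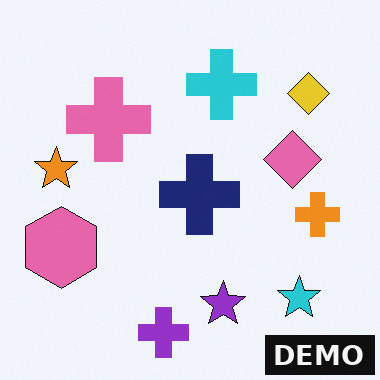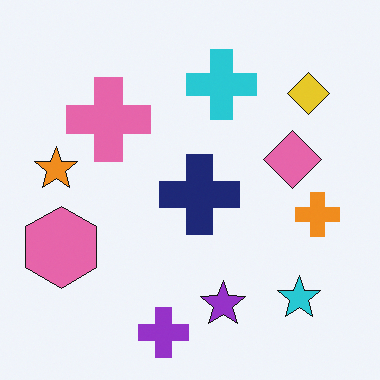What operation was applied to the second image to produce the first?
The first image is the second watermarked with the text "DEMO" in the lower-right corner.

A dark label reading "DEMO" appears in the lower-right corner.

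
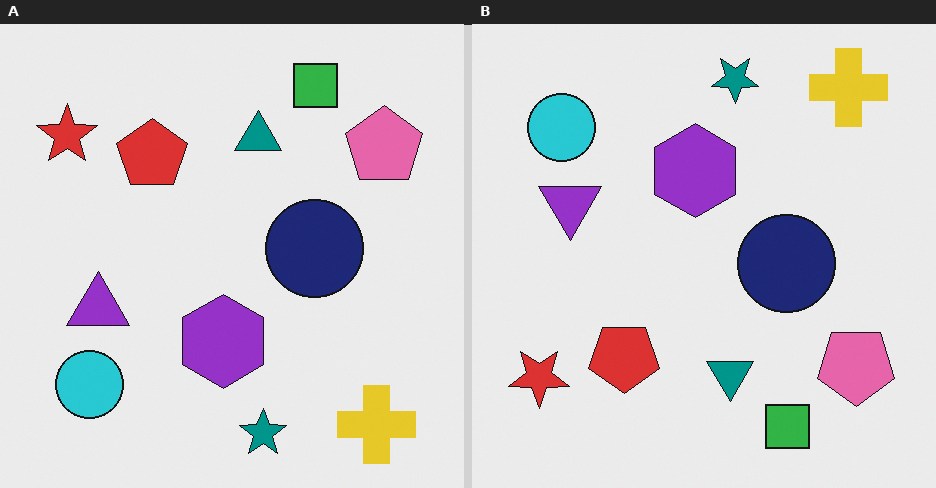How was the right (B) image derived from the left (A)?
The transformation is: flipped vertically (top ↔ bottom).

The teal star is in the bottom of the left (A) image and the top of the right (B) — shapes on opposite sides of the horizontal midline have swapped in a mirror flip.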